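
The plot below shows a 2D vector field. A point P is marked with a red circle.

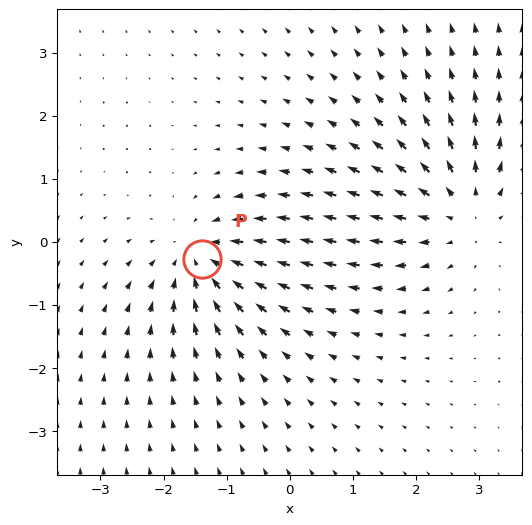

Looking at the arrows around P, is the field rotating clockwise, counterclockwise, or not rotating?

Near P at (-1.4, -0.3) the arrows show no circulation. The curl there is ≈0.

not rotating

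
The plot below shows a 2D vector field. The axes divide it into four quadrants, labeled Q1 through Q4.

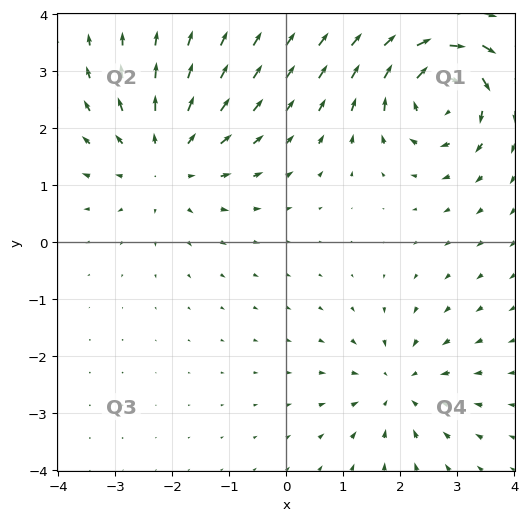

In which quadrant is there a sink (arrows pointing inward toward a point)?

The sink sits at approximately (2.0, -2.6), which lies in quadrant Q4. The divergence there is about -3, negative as expected for a sink.

Q4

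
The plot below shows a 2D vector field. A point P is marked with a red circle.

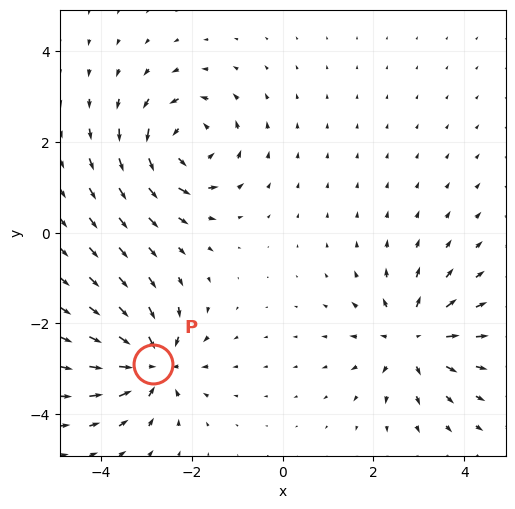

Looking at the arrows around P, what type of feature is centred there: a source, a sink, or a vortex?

sink

At P (-2.9, -2.9) the arrows converge inward. Divergence about -6, curl ≈0 — negative divergence with near-zero curl is a sink.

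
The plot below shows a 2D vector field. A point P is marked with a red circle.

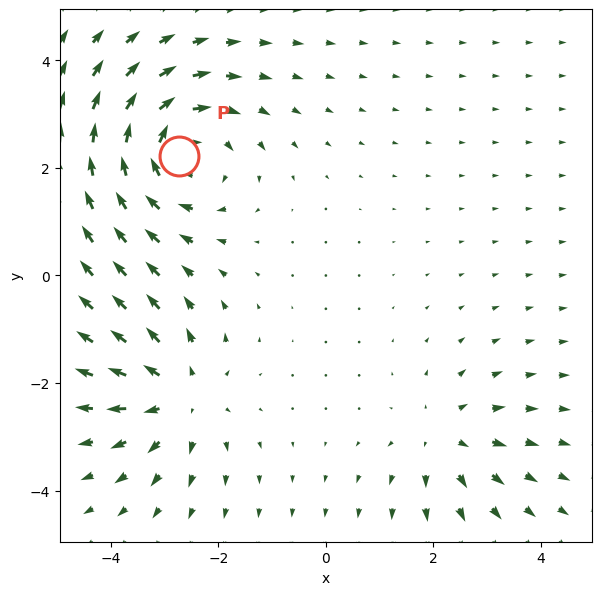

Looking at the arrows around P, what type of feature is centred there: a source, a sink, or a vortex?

vortex

At P (-2.7, 2.2) the arrows circulate clockwise. Divergence ≈0, curl about -4 — near-zero divergence with nonzero curl is a vortex.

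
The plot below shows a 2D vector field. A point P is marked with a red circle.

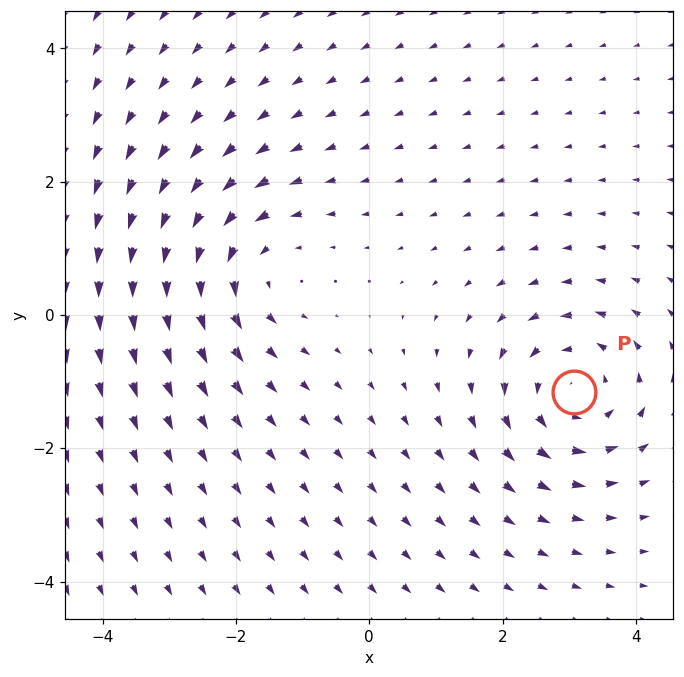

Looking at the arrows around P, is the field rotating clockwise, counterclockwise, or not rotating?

Near P at (3.1, -1.2) the arrows circulate counterclockwise. The curl (z-component) there is about +4; positive curl means counterclockwise rotation.

counterclockwise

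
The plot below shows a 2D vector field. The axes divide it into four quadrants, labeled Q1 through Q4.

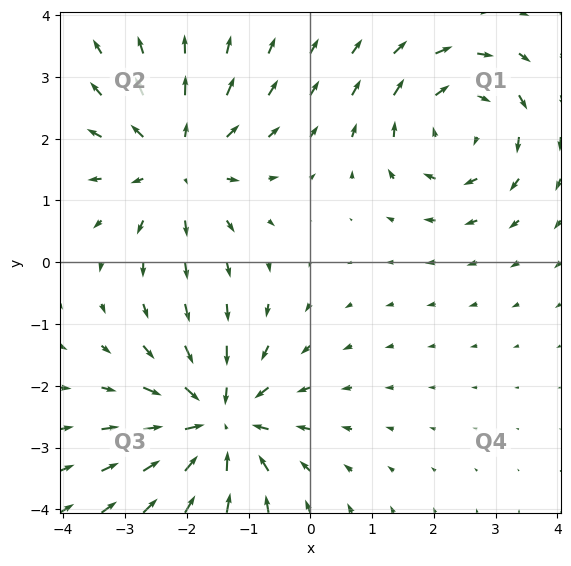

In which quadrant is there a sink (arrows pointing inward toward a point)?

The sink sits at approximately (-1.5, -2.6), which lies in quadrant Q3. The divergence there is about -4, negative as expected for a sink.

Q3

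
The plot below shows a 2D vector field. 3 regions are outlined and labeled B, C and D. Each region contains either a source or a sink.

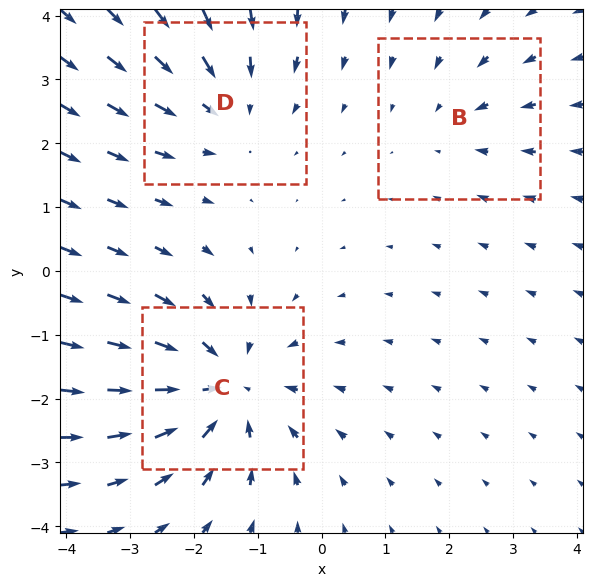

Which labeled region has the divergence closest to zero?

Divergence at each region's feature centre — B: about -2, C: about -4, D: about -3. Region B is closest to zero.

B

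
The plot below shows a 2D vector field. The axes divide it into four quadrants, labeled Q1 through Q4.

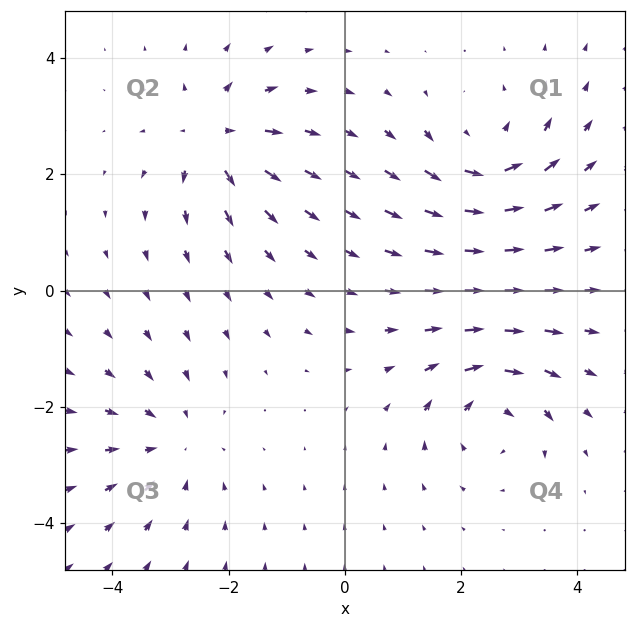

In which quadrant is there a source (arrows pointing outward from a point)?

Q2

The source sits at approximately (-2.2, 2.6), which lies in quadrant Q2. The divergence there is about +5, positive as expected for a source.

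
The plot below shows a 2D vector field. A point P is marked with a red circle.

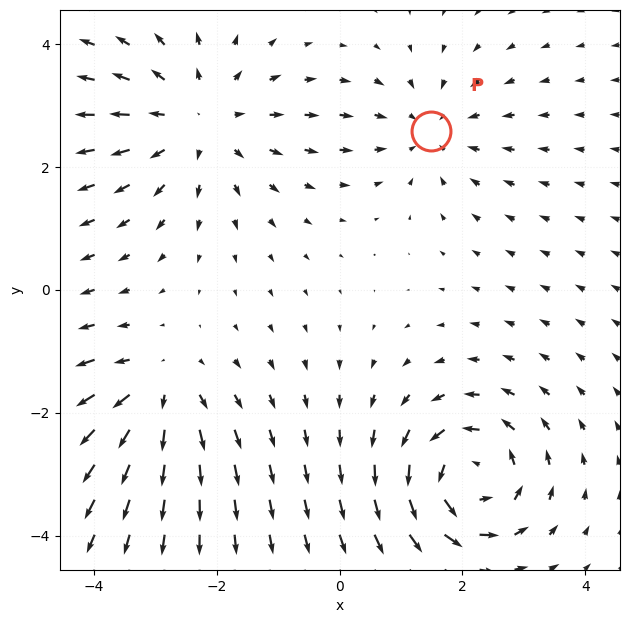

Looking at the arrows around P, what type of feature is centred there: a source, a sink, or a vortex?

sink

At P (1.5, 2.6) the arrows converge inward. Divergence about -3, curl ≈0 — negative divergence with near-zero curl is a sink.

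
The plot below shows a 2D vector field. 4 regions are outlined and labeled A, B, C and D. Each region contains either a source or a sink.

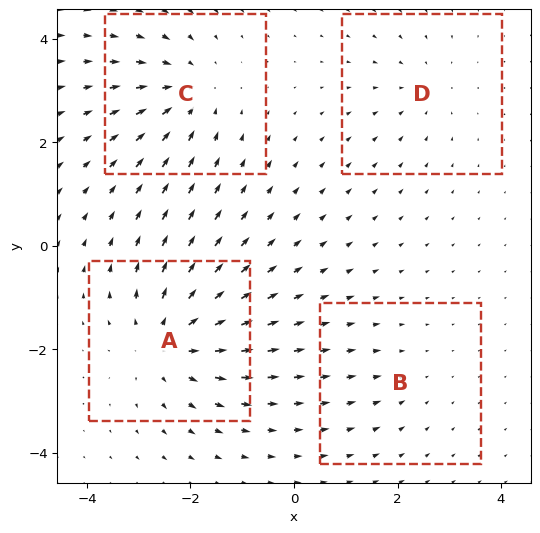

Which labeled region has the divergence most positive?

Divergence at each region's feature centre — A: about +6, B: about -2, C: about -5, D: about -3. Region A is most positive.

A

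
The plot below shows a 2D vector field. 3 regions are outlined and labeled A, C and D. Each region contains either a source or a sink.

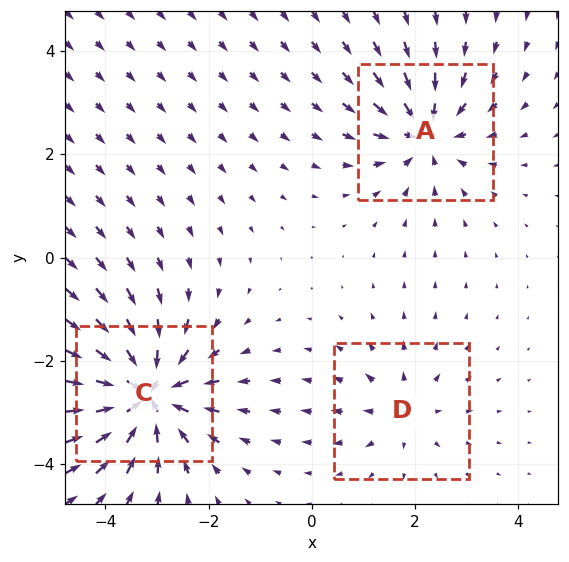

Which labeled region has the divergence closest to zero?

Divergence at each region's feature centre — A: about -4, C: about -6, D: about +2. Region D is closest to zero.

D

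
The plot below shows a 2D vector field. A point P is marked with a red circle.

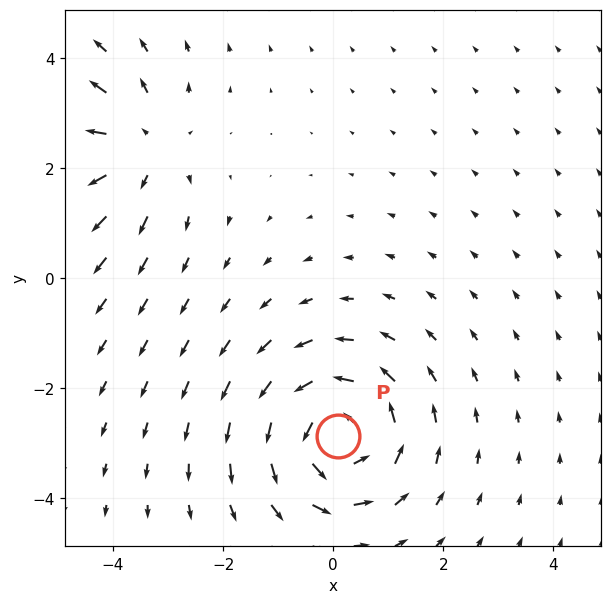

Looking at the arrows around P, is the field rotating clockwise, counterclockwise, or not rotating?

counterclockwise

Near P at (0.1, -2.9) the arrows circulate counterclockwise. The curl (z-component) there is about +4; positive curl means counterclockwise rotation.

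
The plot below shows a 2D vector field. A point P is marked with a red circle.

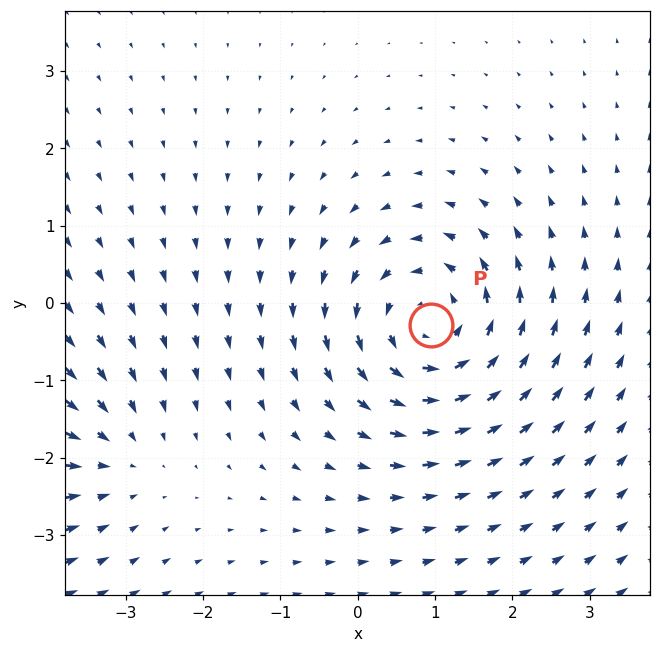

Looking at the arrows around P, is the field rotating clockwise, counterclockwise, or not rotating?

Near P at (0.9, -0.3) the arrows circulate counterclockwise. The curl (z-component) there is about +5; positive curl means counterclockwise rotation.

counterclockwise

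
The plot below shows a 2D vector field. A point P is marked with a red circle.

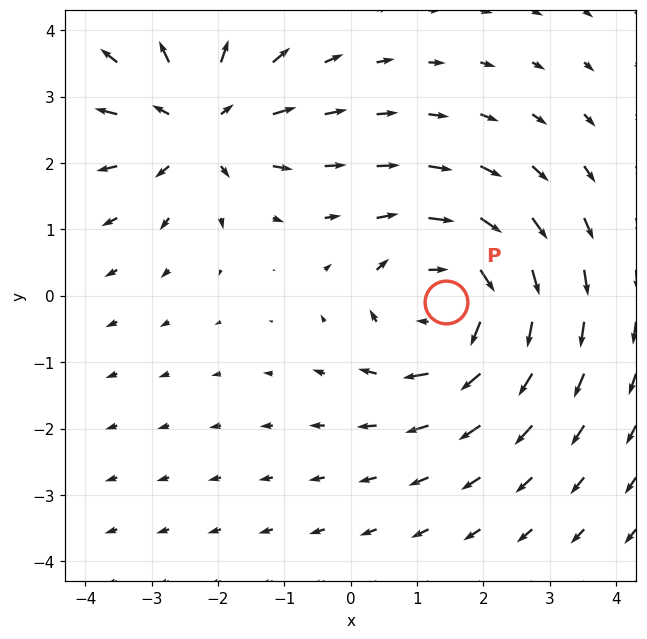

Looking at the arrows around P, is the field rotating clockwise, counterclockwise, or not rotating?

clockwise

Near P at (1.4, -0.1) the arrows circulate clockwise. The curl (z-component) there is about -4; negative curl means clockwise rotation.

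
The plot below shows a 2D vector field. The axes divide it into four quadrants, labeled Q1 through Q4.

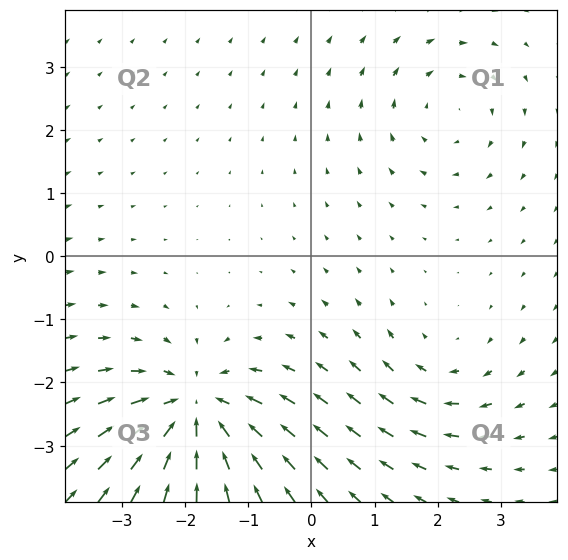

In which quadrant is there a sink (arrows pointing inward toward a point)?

The sink sits at approximately (-1.9, -2.5), which lies in quadrant Q3. The divergence there is about -5, negative as expected for a sink.

Q3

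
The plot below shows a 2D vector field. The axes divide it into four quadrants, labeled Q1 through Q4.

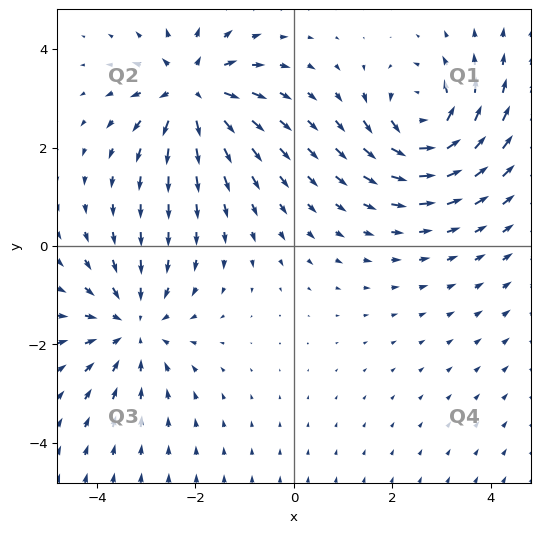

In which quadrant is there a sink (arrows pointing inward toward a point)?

Q3

The sink sits at approximately (-3.3, -1.6), which lies in quadrant Q3. The divergence there is about -3, negative as expected for a sink.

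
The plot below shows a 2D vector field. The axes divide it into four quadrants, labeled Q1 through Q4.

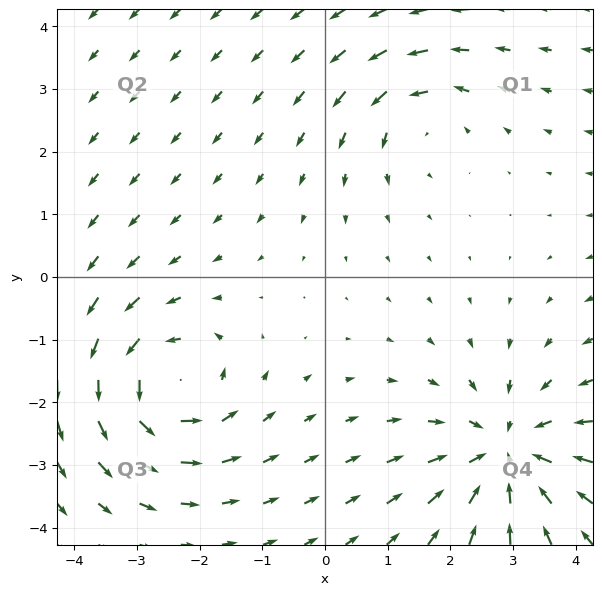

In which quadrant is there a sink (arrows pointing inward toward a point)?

Q4

The sink sits at approximately (2.9, -2.8), which lies in quadrant Q4. The divergence there is about -5, negative as expected for a sink.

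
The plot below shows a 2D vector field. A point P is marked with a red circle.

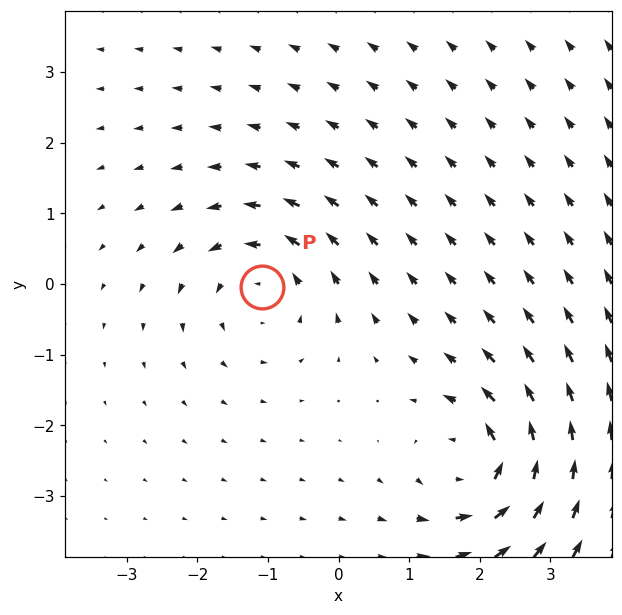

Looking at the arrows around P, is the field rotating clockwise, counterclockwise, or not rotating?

Near P at (-1.1, -0.0) the arrows circulate counterclockwise. The curl (z-component) there is about +4; positive curl means counterclockwise rotation.

counterclockwise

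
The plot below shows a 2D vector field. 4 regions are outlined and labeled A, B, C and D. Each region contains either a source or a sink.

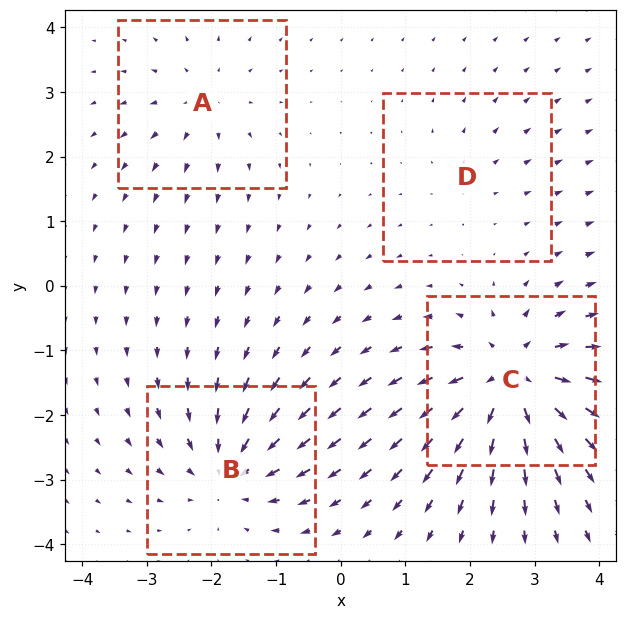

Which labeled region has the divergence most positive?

C

Divergence at each region's feature centre — A: about +4, B: about -6, C: about +9, D: about +2. Region C is most positive.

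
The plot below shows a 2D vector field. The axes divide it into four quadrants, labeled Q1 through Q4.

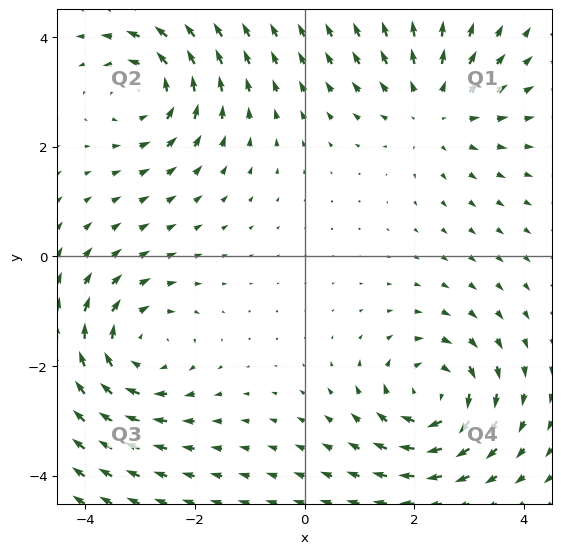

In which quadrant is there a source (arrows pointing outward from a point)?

The source sits at approximately (2.4, 2.7), which lies in quadrant Q1. The divergence there is about +3, positive as expected for a source.

Q1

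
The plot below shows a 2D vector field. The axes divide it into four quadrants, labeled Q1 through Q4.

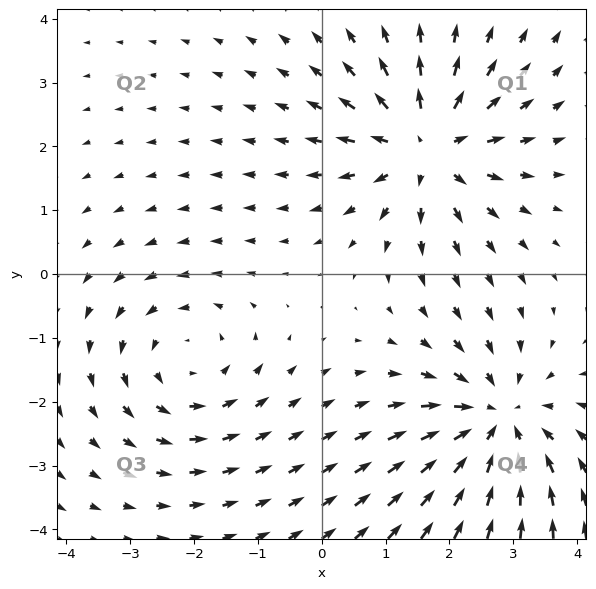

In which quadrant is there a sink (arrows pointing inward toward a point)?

The sink sits at approximately (2.7, -2.3), which lies in quadrant Q4. The divergence there is about -5, negative as expected for a sink.

Q4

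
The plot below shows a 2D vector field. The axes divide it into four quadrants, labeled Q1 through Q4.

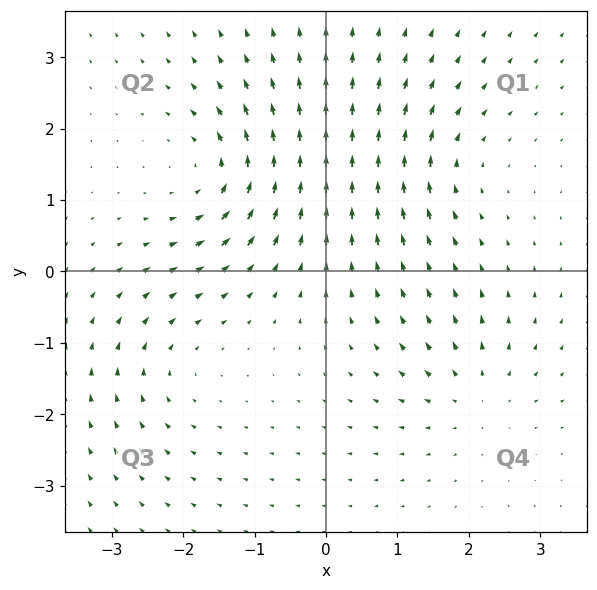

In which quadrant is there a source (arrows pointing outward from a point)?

The source sits at approximately (2.1, -1.8), which lies in quadrant Q4. The divergence there is about +4, positive as expected for a source.

Q4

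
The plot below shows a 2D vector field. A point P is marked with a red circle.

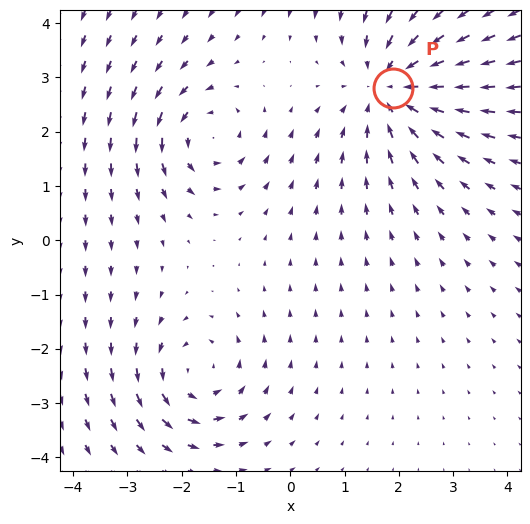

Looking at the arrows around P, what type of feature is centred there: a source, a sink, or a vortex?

sink

At P (1.9, 2.8) the arrows converge inward. Divergence about -3, curl ≈0 — negative divergence with near-zero curl is a sink.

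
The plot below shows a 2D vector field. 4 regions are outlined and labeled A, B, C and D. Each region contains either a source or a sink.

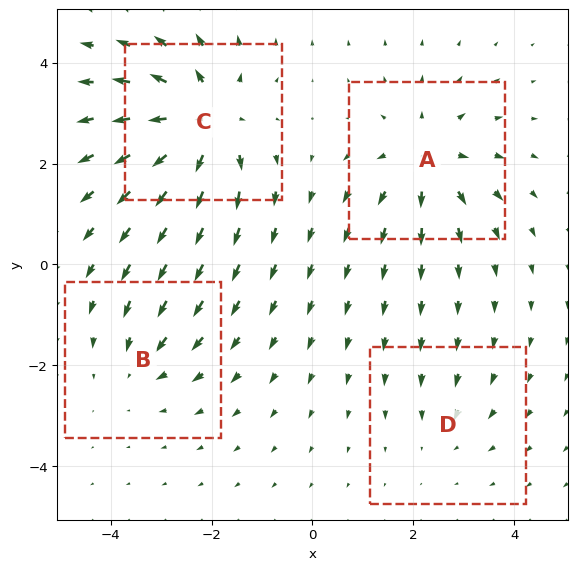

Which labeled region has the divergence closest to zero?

D

Divergence at each region's feature centre — A: about +5, B: about -3, C: about +7, D: about -2. Region D is closest to zero.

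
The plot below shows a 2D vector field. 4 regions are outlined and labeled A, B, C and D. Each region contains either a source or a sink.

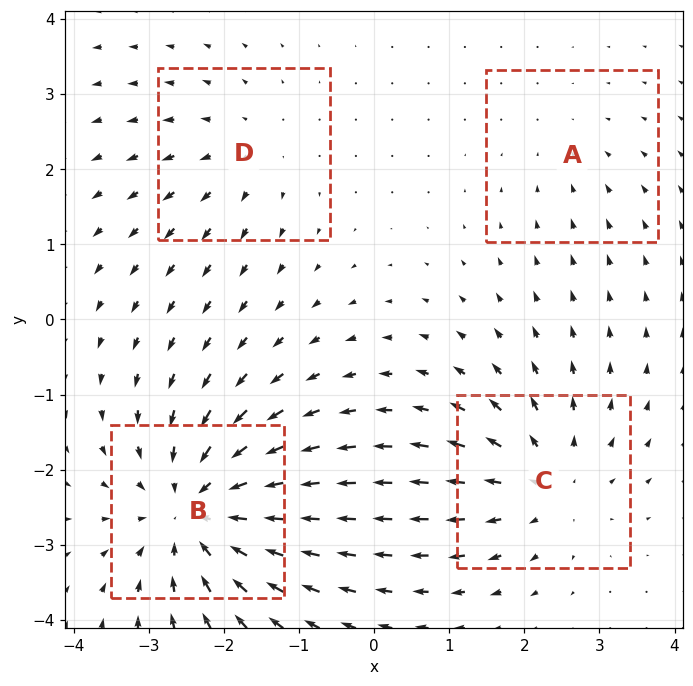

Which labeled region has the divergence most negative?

Divergence at each region's feature centre — A: about -2, B: about -6, C: about +4, D: about +3. Region B is most negative.

B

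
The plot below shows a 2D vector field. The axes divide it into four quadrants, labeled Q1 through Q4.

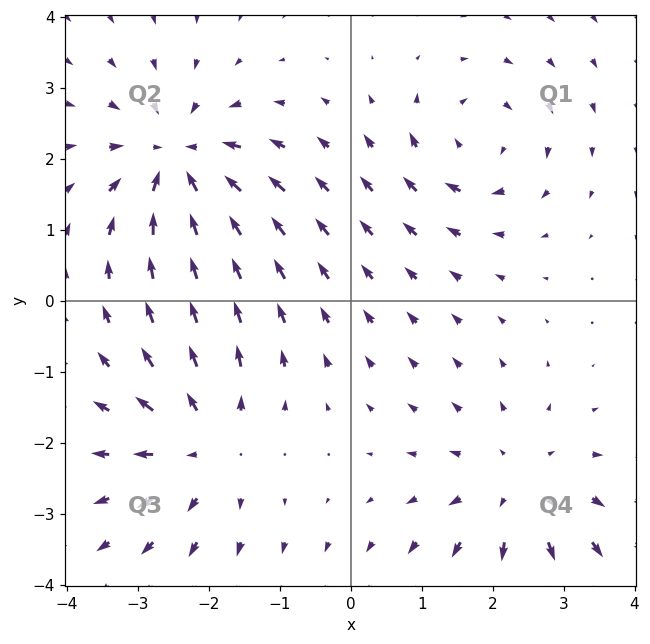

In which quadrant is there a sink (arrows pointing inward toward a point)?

Q2

The sink sits at approximately (-2.4, 2.0), which lies in quadrant Q2. The divergence there is about -6, negative as expected for a sink.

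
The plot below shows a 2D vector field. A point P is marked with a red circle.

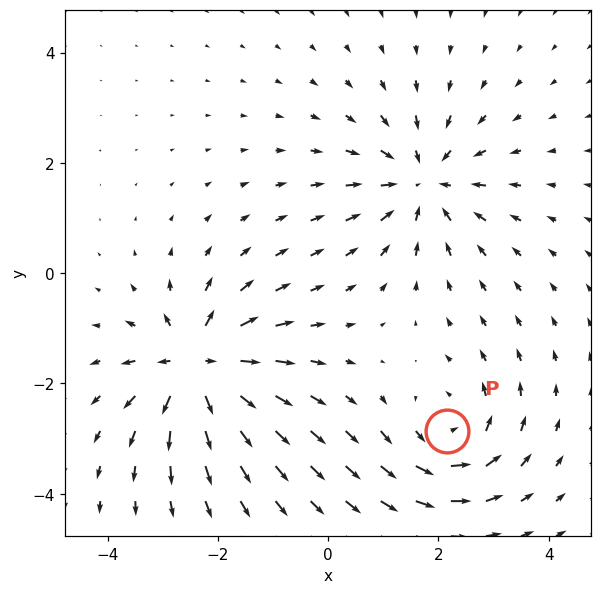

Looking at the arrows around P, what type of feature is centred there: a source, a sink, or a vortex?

At P (2.2, -2.9) the arrows circulate counterclockwise. Divergence ≈0, curl about +4 — near-zero divergence with nonzero curl is a vortex.

vortex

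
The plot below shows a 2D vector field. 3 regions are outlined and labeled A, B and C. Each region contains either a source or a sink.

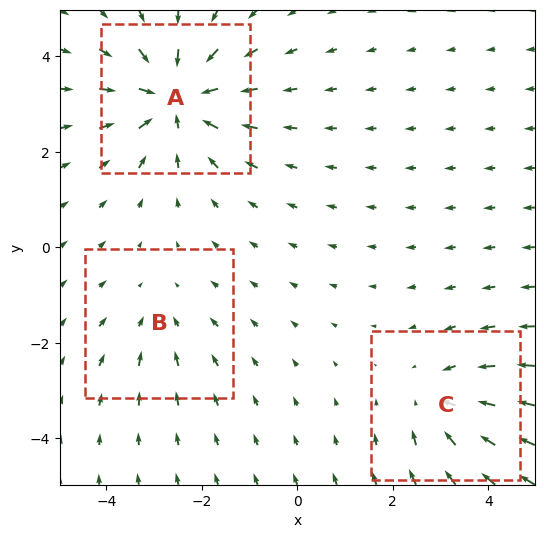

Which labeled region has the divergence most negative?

A

Divergence at each region's feature centre — A: about -5, B: about -2, C: about -3. Region A is most negative.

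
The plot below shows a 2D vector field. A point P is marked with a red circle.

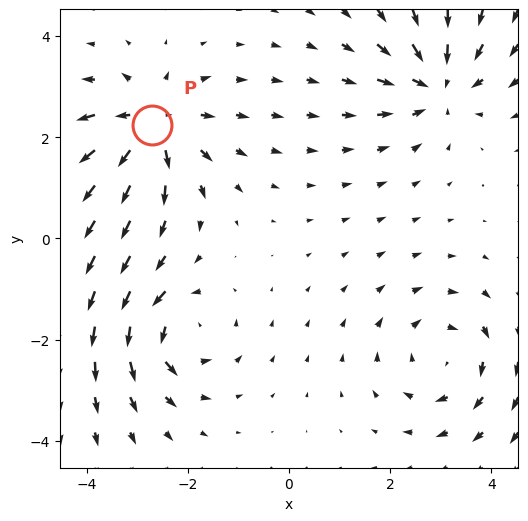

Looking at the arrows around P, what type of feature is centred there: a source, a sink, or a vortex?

source

At P (-2.7, 2.2) the arrows spread outward. Divergence about +4, curl ≈0 — positive divergence with near-zero curl is a source.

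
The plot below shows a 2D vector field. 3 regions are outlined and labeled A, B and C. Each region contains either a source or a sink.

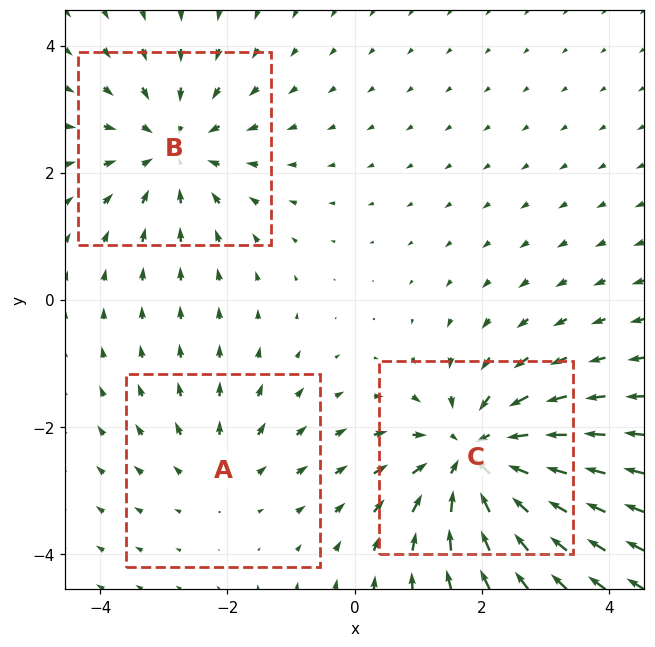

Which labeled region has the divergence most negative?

C

Divergence at each region's feature centre — A: about +2, B: about -3, C: about -5. Region C is most negative.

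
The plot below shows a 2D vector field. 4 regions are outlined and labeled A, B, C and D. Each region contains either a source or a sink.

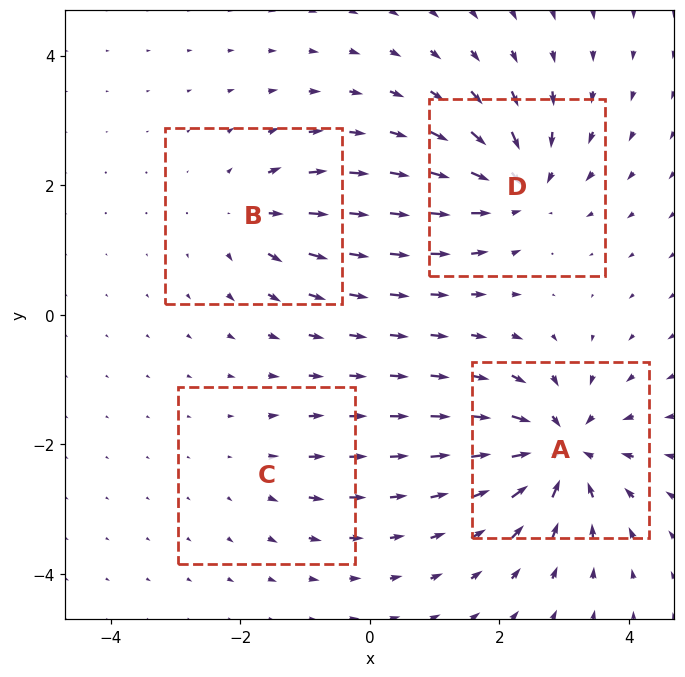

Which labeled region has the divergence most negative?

A

Divergence at each region's feature centre — A: about -8, B: about +4, C: about +2, D: about -6. Region A is most negative.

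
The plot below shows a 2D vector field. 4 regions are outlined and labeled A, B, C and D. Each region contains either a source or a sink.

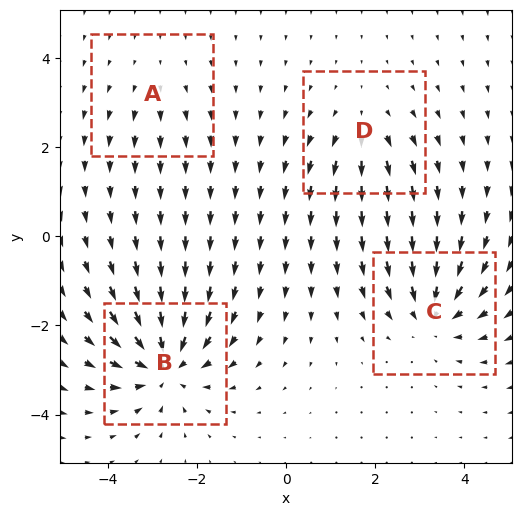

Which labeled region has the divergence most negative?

Divergence at each region's feature centre — A: about +2, B: about -7, C: about -6, D: about +3. Region B is most negative.

B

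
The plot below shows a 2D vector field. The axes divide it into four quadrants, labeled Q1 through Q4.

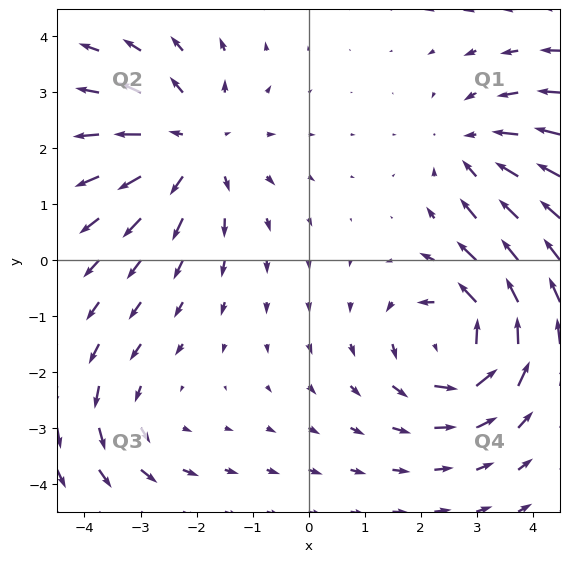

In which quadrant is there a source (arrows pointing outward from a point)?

Q2

The source sits at approximately (-2.1, 2.1), which lies in quadrant Q2. The divergence there is about +4, positive as expected for a source.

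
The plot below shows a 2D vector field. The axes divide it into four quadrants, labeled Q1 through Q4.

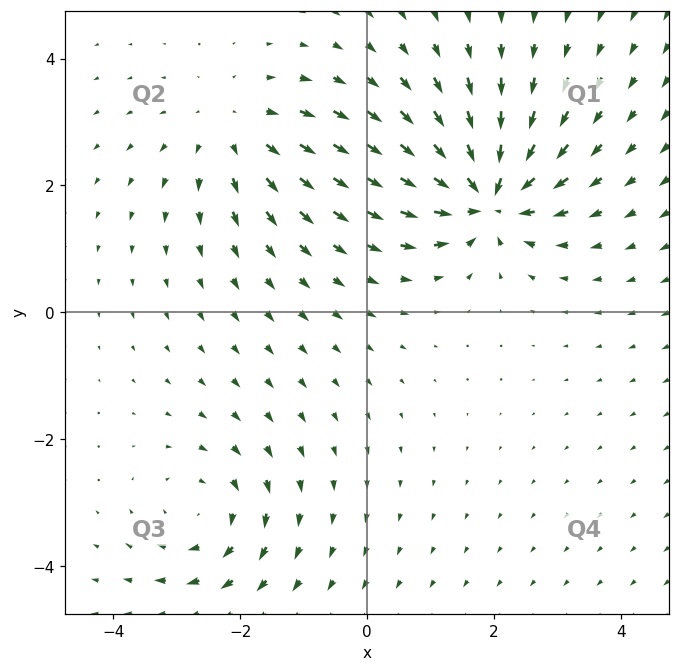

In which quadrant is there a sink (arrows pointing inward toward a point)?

The sink sits at approximately (1.9, 1.8), which lies in quadrant Q1. The divergence there is about -7, negative as expected for a sink.

Q1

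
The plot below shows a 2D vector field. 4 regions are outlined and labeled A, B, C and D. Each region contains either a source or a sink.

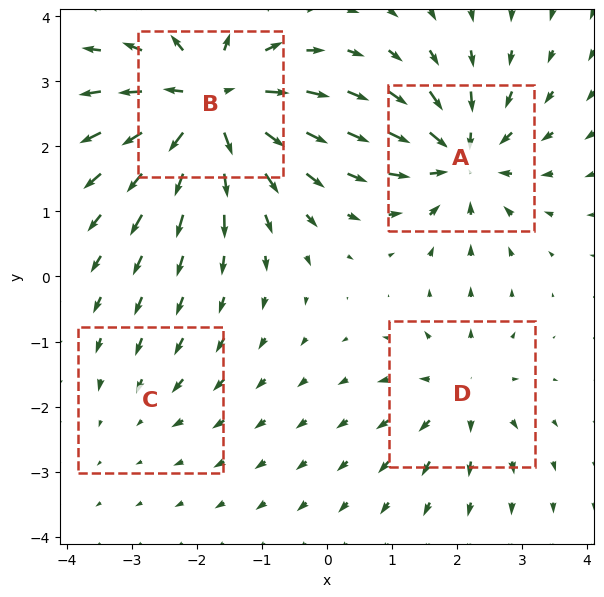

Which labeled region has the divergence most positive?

Divergence at each region's feature centre — A: about -7, B: about +9, C: about -2, D: about +4. Region B is most positive.

B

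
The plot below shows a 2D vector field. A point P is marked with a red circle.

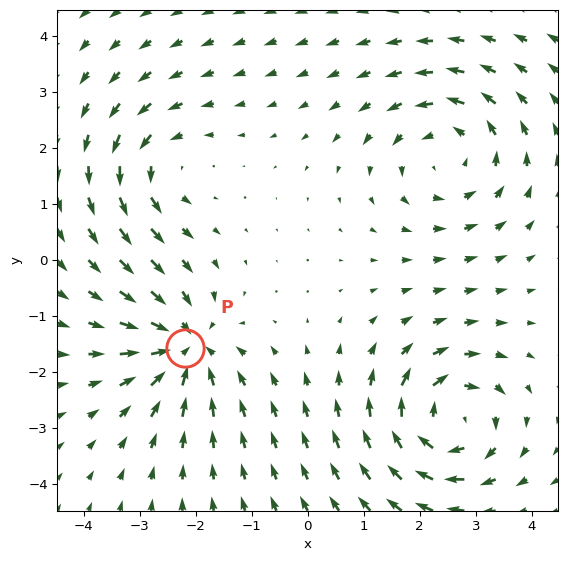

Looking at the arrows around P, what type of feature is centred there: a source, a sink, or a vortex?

sink

At P (-2.2, -1.6) the arrows converge inward. Divergence about -6, curl ≈0 — negative divergence with near-zero curl is a sink.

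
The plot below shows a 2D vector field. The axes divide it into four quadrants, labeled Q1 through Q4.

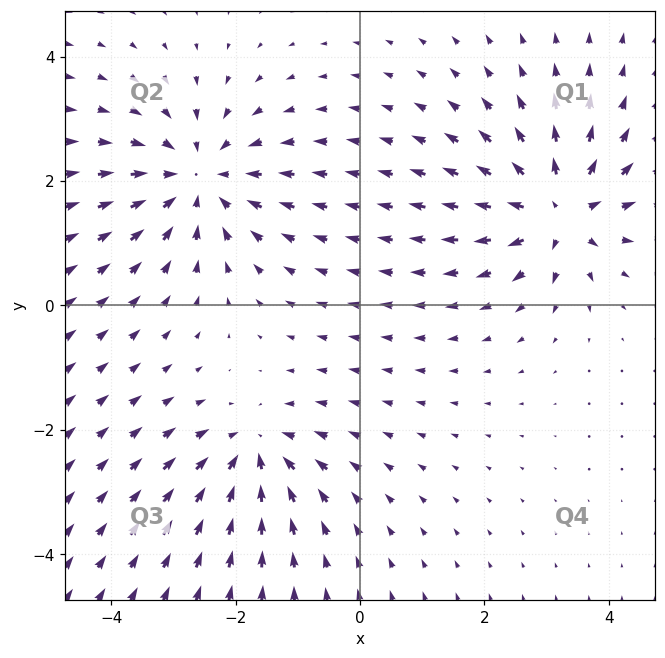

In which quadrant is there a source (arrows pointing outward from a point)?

Q1

The source sits at approximately (3.2, 1.5), which lies in quadrant Q1. The divergence there is about +6, positive as expected for a source.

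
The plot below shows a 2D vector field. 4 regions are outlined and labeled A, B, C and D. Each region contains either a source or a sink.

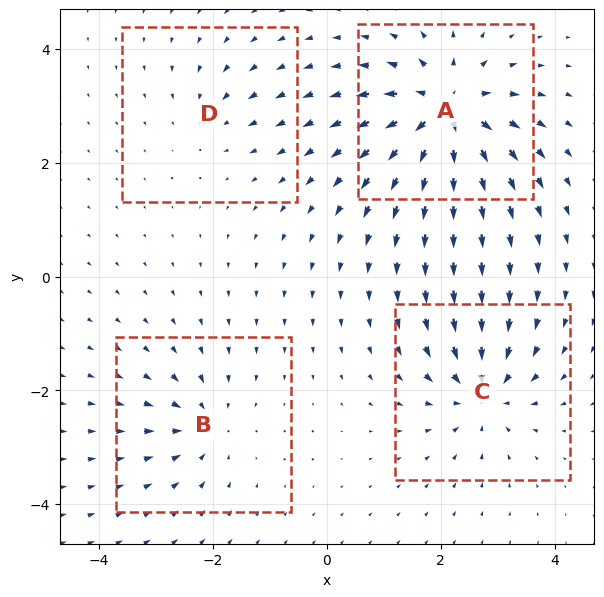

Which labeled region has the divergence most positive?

A

Divergence at each region's feature centre — A: about +8, B: about -4, C: about -6, D: about -3. Region A is most positive.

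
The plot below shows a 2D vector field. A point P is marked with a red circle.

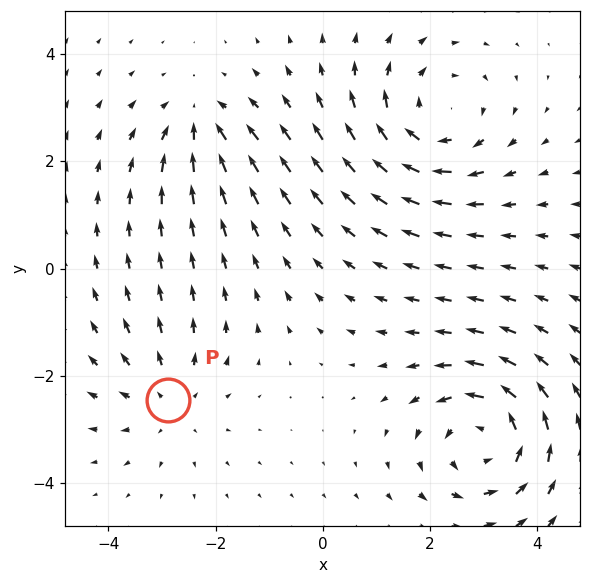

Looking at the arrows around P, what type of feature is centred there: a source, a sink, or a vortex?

source

At P (-2.9, -2.5) the arrows spread outward. Divergence about +3, curl ≈0 — positive divergence with near-zero curl is a source.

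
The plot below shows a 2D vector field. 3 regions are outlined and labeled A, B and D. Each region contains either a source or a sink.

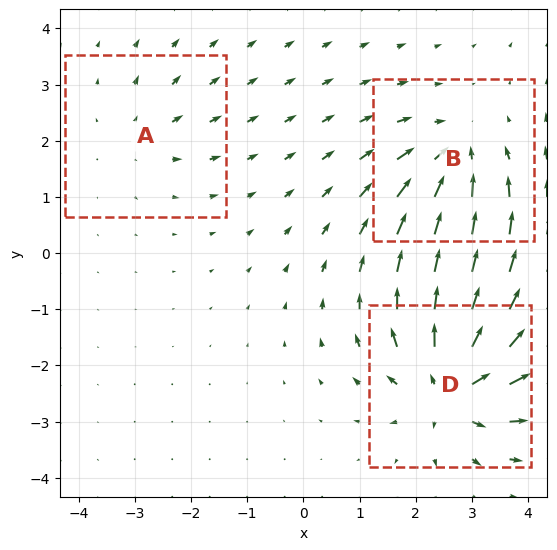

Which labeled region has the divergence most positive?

Divergence at each region's feature centre — A: about +2, B: about -4, D: about +6. Region D is most positive.

D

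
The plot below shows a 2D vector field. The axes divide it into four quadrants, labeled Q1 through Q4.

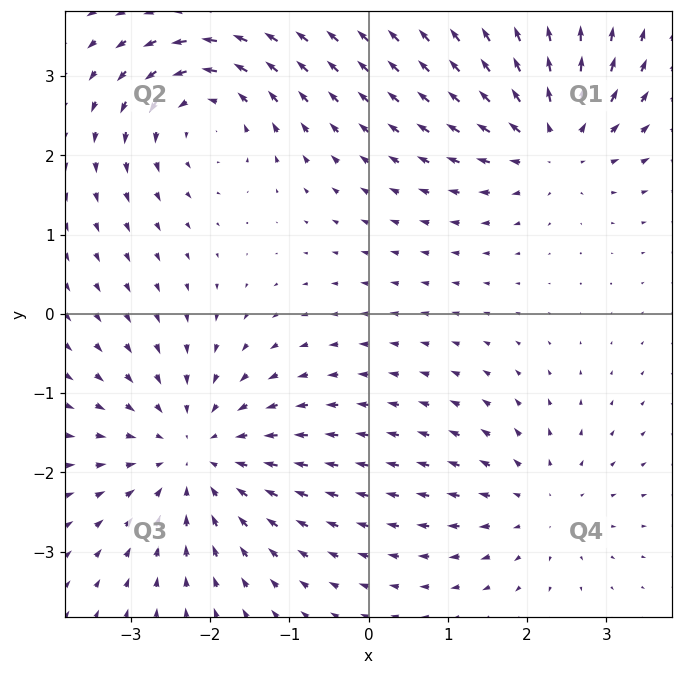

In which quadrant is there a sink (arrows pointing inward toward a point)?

Q3

The sink sits at approximately (-2.2, -1.8), which lies in quadrant Q3. The divergence there is about -4, negative as expected for a sink.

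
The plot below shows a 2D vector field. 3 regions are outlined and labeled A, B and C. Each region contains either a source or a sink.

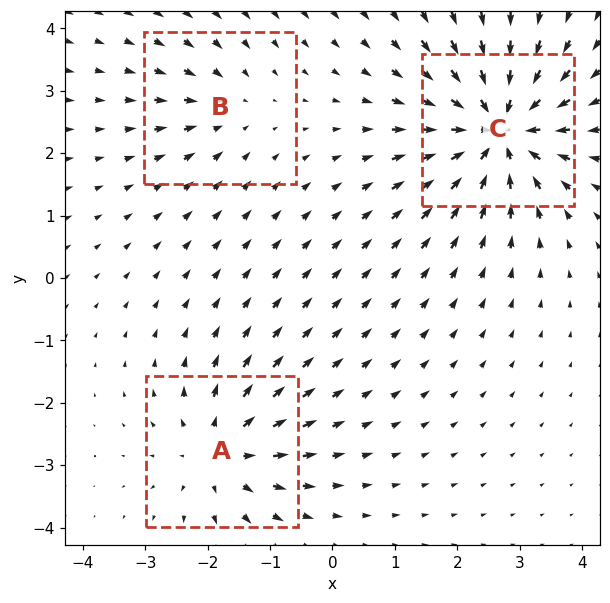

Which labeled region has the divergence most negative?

C

Divergence at each region's feature centre — A: about +4, B: about -2, C: about -6. Region C is most negative.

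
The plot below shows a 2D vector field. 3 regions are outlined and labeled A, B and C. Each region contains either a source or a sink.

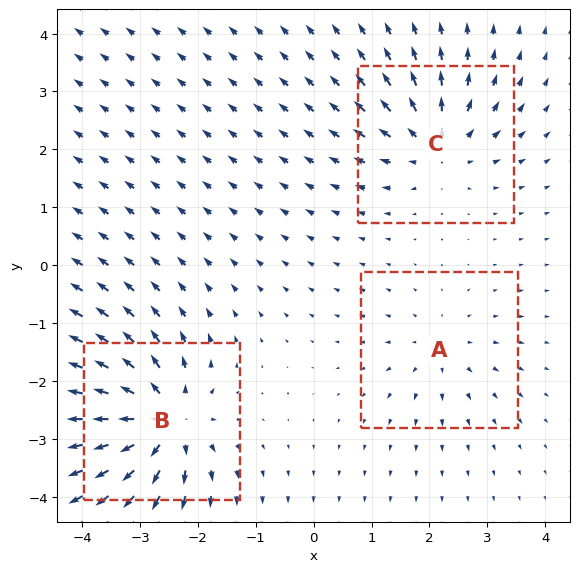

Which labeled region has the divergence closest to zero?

Divergence at each region's feature centre — A: about +3, B: about +6, C: about +4. Region A is closest to zero.

A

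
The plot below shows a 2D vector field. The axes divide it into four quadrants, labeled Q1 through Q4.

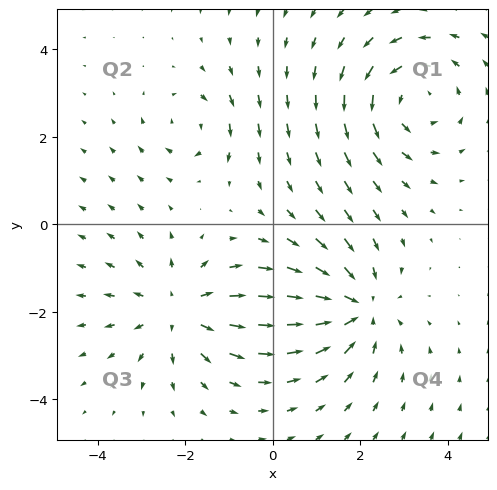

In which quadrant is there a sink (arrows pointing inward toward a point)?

The sink sits at approximately (1.9, -1.9), which lies in quadrant Q4. The divergence there is about -4, negative as expected for a sink.

Q4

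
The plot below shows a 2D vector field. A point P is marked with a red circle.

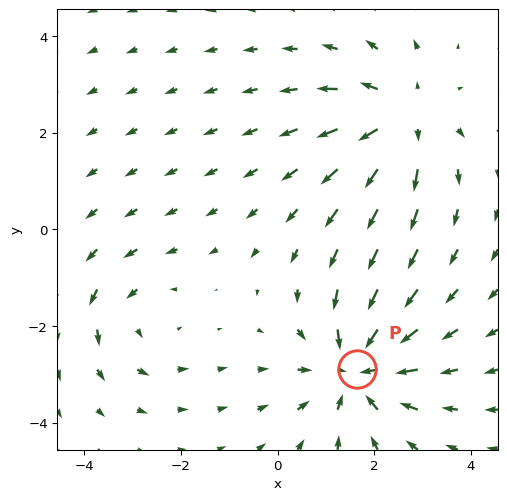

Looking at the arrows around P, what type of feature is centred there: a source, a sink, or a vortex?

sink

At P (1.7, -2.9) the arrows converge inward. Divergence about -5, curl ≈0 — negative divergence with near-zero curl is a sink.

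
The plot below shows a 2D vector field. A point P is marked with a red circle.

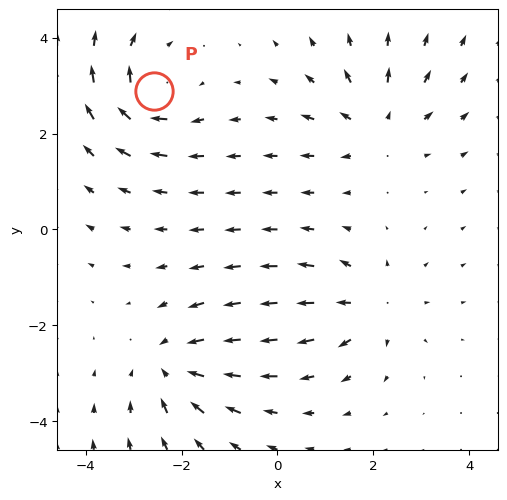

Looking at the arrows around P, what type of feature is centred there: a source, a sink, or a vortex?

At P (-2.6, 2.9) the arrows circulate clockwise. Divergence ≈0, curl about -5 — near-zero divergence with nonzero curl is a vortex.

vortex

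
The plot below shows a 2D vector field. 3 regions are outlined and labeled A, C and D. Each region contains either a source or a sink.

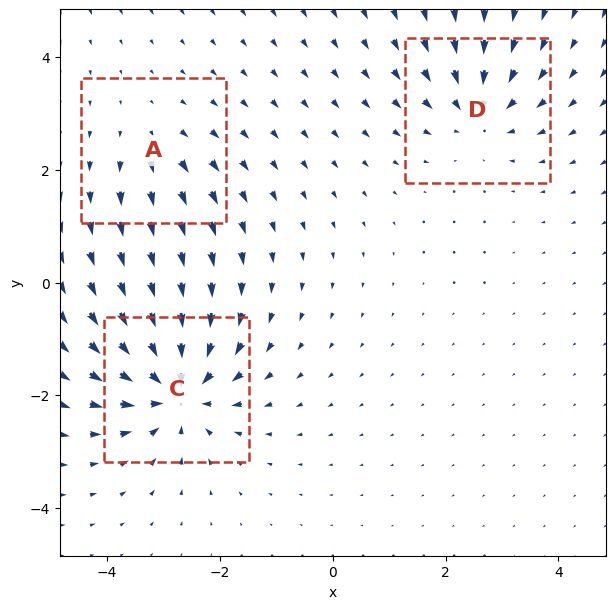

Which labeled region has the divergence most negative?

C

Divergence at each region's feature centre — A: about +2, C: about -6, D: about -4. Region C is most negative.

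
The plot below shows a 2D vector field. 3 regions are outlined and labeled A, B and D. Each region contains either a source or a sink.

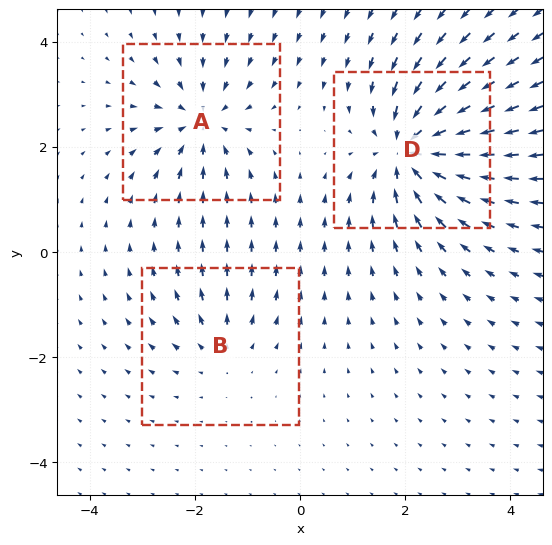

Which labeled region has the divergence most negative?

Divergence at each region's feature centre — A: about -4, B: about +2, D: about -6. Region D is most negative.

D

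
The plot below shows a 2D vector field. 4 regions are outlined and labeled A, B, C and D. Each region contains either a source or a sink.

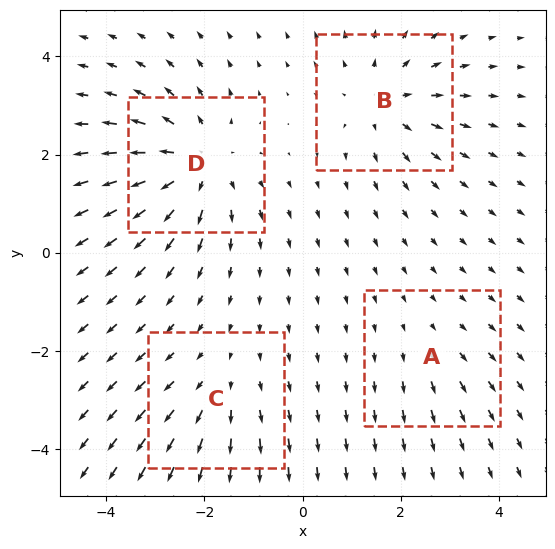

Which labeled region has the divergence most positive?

Divergence at each region's feature centre — A: about +2, B: about +4, C: about +3, D: about +6. Region D is most positive.

D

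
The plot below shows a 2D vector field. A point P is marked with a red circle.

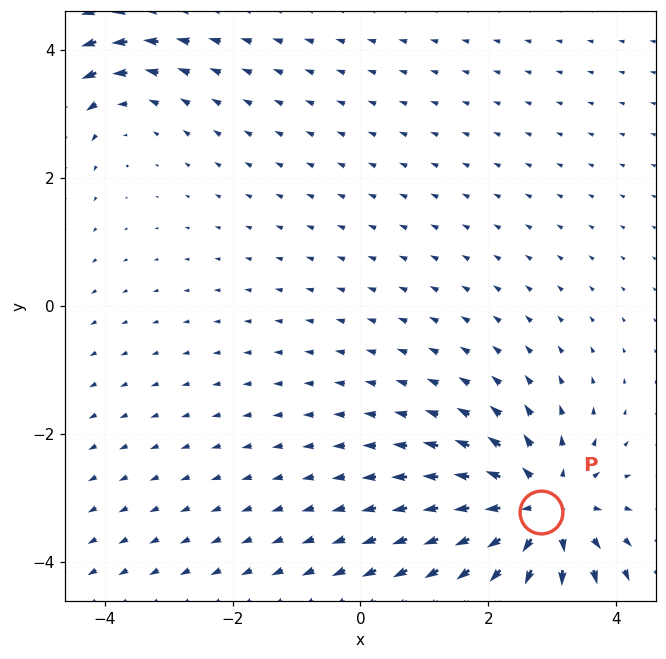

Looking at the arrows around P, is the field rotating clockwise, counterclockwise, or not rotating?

not rotating

Near P at (2.8, -3.2) the arrows show no circulation. The curl there is ≈0.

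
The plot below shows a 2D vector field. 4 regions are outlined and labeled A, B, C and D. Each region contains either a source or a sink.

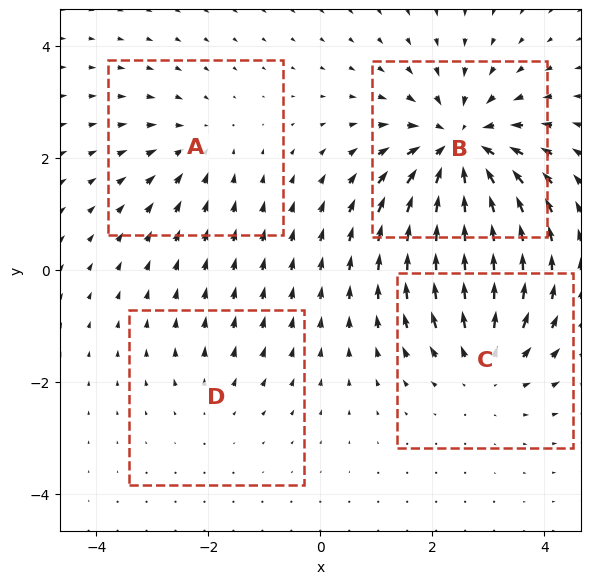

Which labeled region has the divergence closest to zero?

D

Divergence at each region's feature centre — A: about -3, B: about -7, C: about +4, D: about +2. Region D is closest to zero.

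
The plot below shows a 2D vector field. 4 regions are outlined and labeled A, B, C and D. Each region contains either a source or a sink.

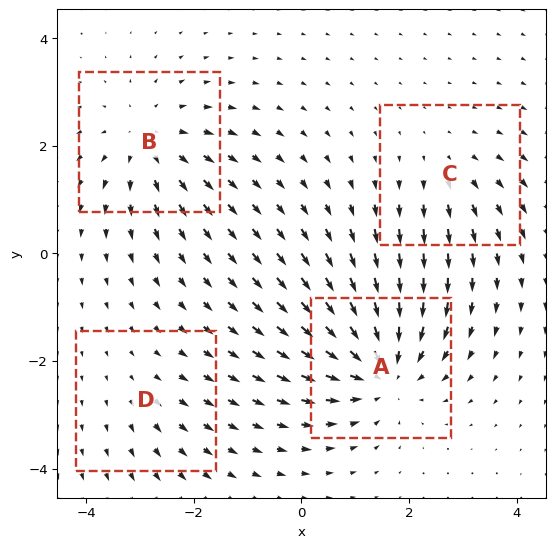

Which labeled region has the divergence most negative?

A

Divergence at each region's feature centre — A: about -6, B: about +4, C: about +3, D: about +2. Region A is most negative.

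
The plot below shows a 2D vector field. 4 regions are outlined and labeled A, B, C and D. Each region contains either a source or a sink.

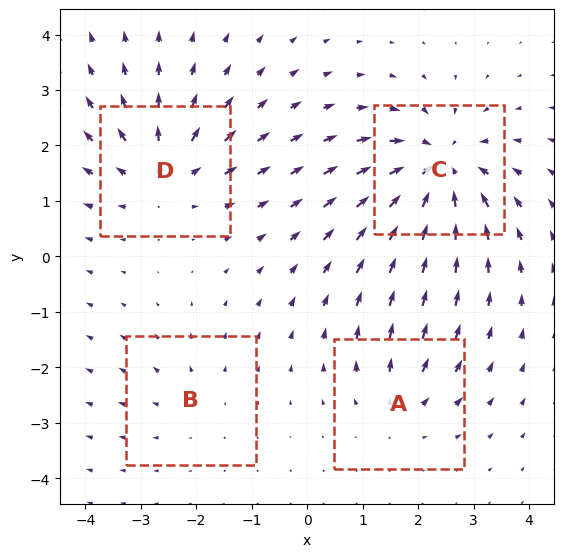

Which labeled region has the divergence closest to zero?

Divergence at each region's feature centre — A: about +3, B: about +2, C: about -7, D: about +5. Region B is closest to zero.

B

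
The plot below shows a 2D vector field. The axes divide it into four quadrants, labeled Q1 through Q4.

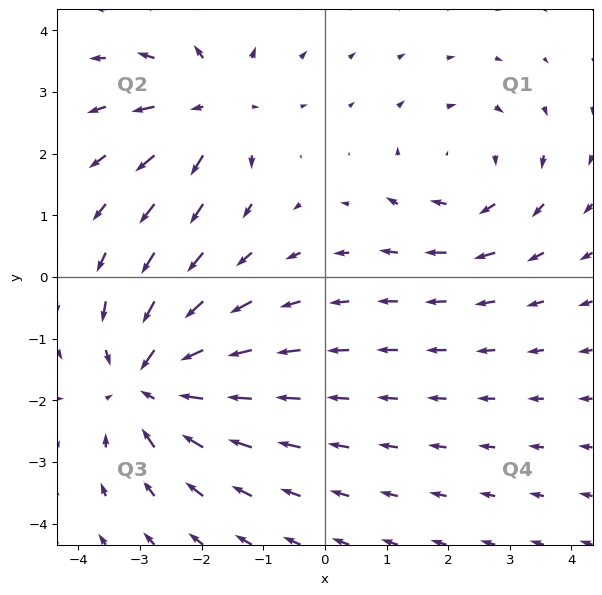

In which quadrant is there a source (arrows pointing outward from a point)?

The source sits at approximately (-1.8, 2.8), which lies in quadrant Q2. The divergence there is about +4, positive as expected for a source.

Q2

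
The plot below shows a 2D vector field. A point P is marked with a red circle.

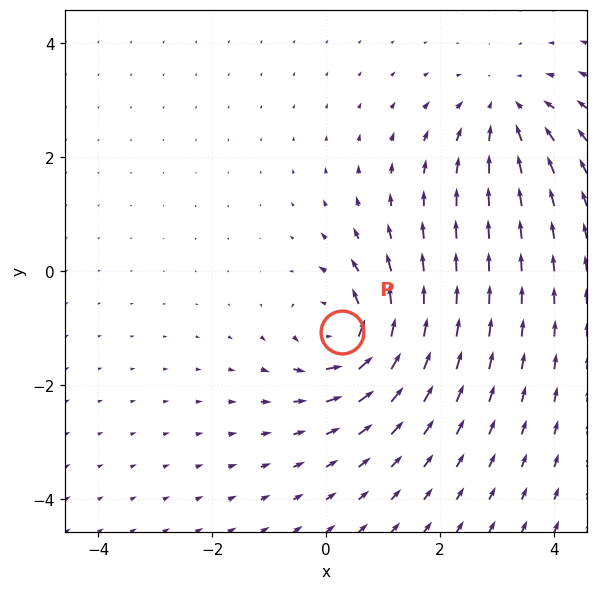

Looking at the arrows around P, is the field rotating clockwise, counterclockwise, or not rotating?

Near P at (0.3, -1.1) the arrows circulate counterclockwise. The curl (z-component) there is about +4; positive curl means counterclockwise rotation.

counterclockwise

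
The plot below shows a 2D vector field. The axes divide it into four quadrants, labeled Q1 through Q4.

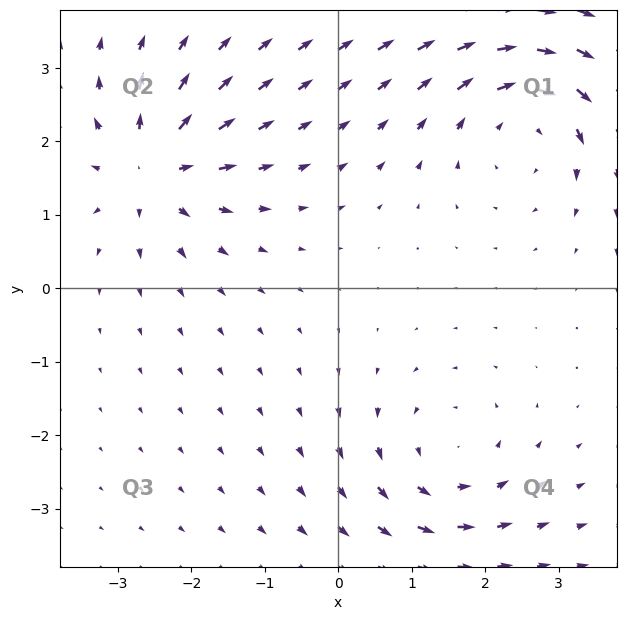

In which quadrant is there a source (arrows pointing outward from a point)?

The source sits at approximately (-2.5, 1.6), which lies in quadrant Q2. The divergence there is about +5, positive as expected for a source.

Q2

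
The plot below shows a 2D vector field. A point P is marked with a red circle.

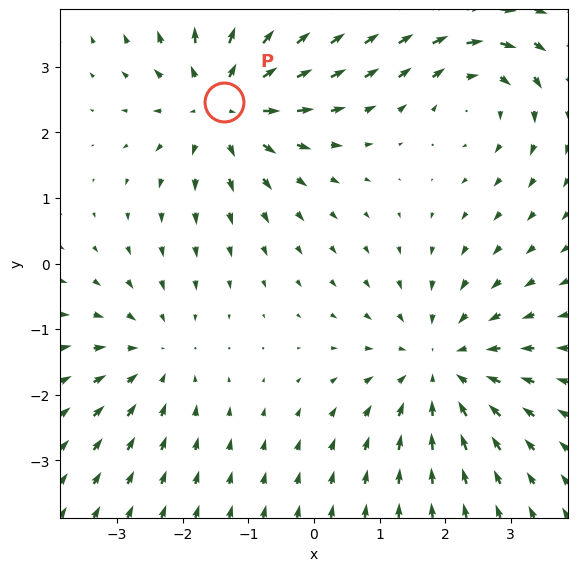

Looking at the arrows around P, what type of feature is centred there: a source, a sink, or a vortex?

source

At P (-1.4, 2.5) the arrows spread outward. Divergence about +5, curl ≈0 — positive divergence with near-zero curl is a source.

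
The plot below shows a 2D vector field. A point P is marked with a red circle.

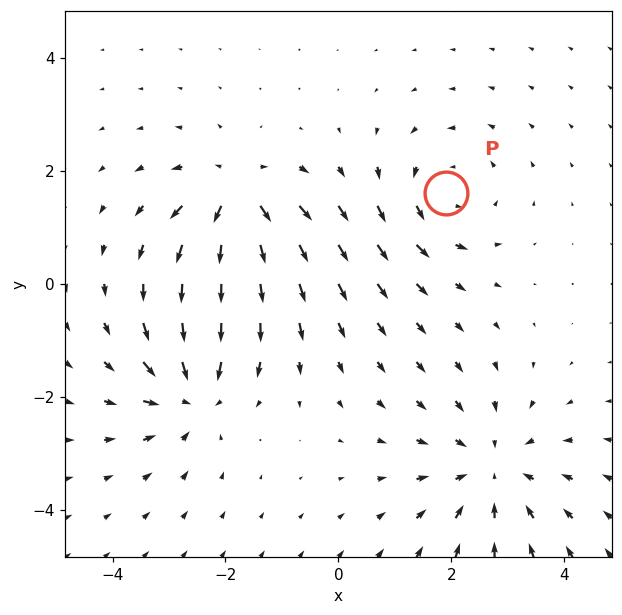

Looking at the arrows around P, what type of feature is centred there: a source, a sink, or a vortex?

vortex

At P (1.9, 1.6) the arrows circulate counterclockwise. Divergence ≈0, curl about +3 — near-zero divergence with nonzero curl is a vortex.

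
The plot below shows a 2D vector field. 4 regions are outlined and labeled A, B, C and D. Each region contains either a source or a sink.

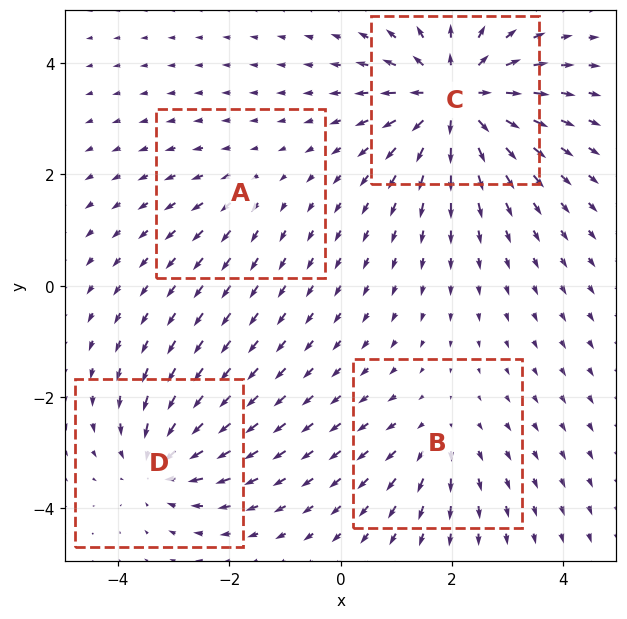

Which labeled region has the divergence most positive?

C

Divergence at each region's feature centre — A: about +2, B: about +3, C: about +8, D: about -5. Region C is most positive.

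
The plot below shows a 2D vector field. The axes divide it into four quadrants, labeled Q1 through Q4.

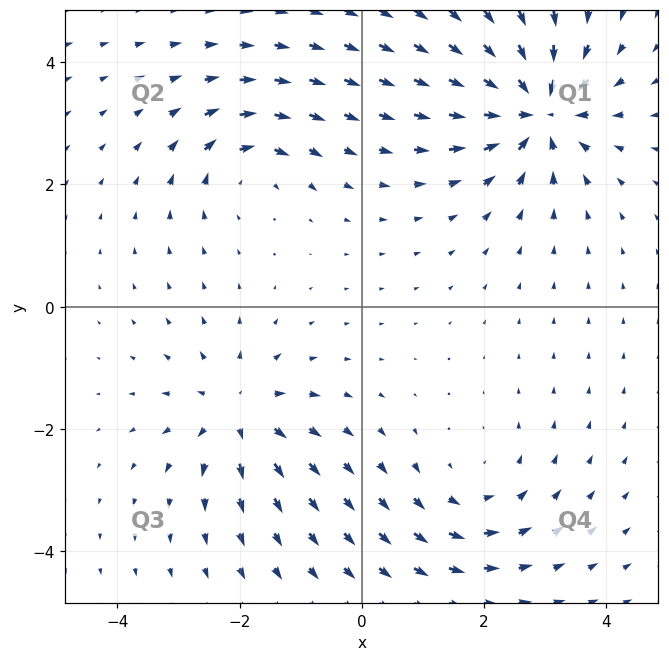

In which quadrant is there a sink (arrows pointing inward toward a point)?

The sink sits at approximately (2.9, 3.2), which lies in quadrant Q1. The divergence there is about -6, negative as expected for a sink.

Q1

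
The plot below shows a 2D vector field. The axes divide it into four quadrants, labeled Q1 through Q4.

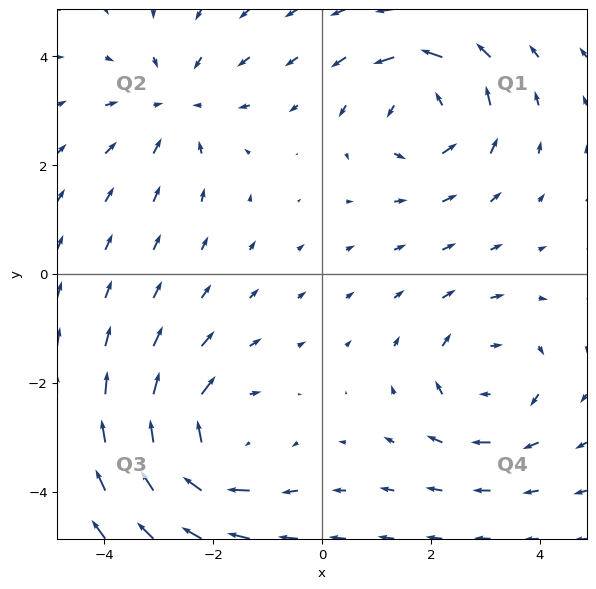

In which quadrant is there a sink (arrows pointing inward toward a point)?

Q2

The sink sits at approximately (-2.7, 3.1), which lies in quadrant Q2. The divergence there is about -3, negative as expected for a sink.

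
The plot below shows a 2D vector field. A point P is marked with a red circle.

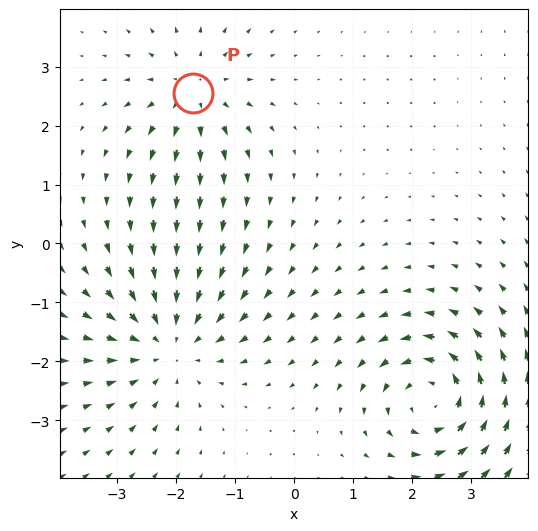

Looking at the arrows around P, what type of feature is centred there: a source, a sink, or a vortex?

At P (-1.7, 2.6) the arrows spread outward. Divergence about +3, curl ≈0 — positive divergence with near-zero curl is a source.

source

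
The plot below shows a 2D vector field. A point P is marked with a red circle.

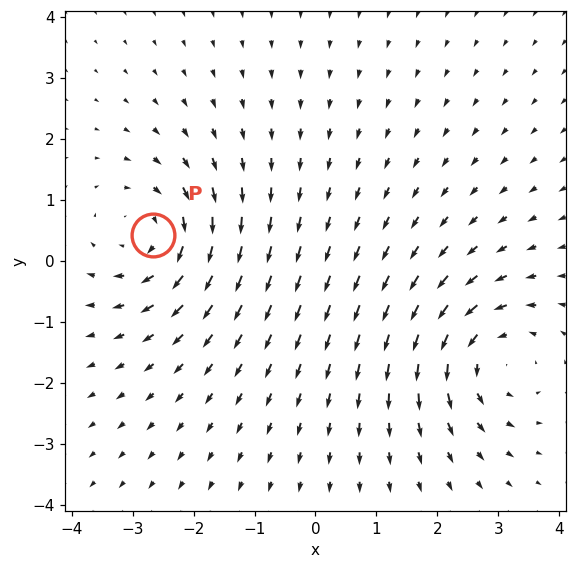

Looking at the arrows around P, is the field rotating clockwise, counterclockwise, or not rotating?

Near P at (-2.7, 0.4) the arrows circulate clockwise. The curl (z-component) there is about -4; negative curl means clockwise rotation.

clockwise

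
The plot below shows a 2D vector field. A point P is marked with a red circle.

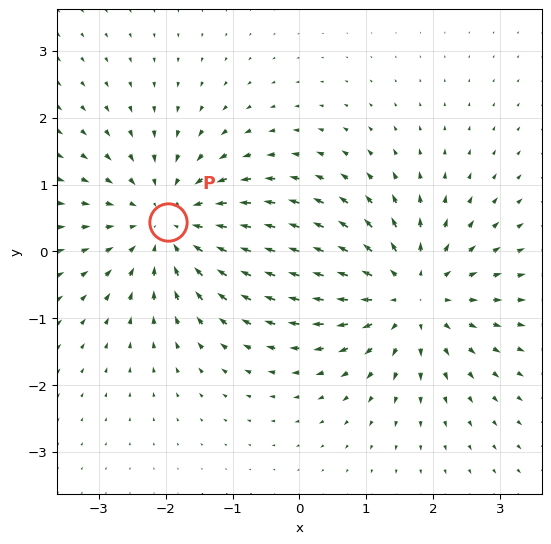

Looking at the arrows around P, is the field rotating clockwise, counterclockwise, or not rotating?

Near P at (-2.0, 0.4) the arrows show no circulation. The curl there is ≈0.

not rotating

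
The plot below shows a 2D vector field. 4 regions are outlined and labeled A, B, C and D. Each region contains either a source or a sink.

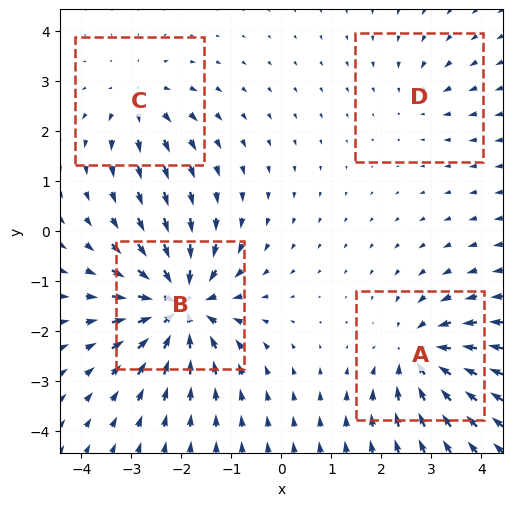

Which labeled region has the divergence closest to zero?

D

Divergence at each region's feature centre — A: about -5, B: about -8, C: about +4, D: about -2. Region D is closest to zero.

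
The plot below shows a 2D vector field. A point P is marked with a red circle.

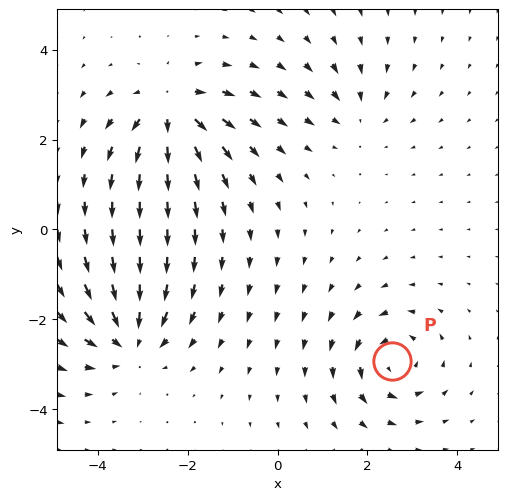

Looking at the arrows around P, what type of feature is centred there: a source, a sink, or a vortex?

At P (2.6, -2.9) the arrows circulate counterclockwise. Divergence ≈0, curl about +6 — near-zero divergence with nonzero curl is a vortex.

vortex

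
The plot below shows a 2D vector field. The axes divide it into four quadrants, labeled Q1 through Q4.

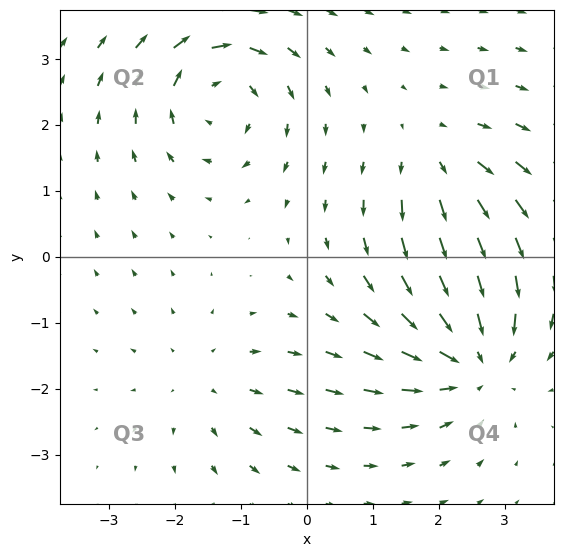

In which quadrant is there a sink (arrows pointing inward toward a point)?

The sink sits at approximately (2.5, -1.5), which lies in quadrant Q4. The divergence there is about -5, negative as expected for a sink.

Q4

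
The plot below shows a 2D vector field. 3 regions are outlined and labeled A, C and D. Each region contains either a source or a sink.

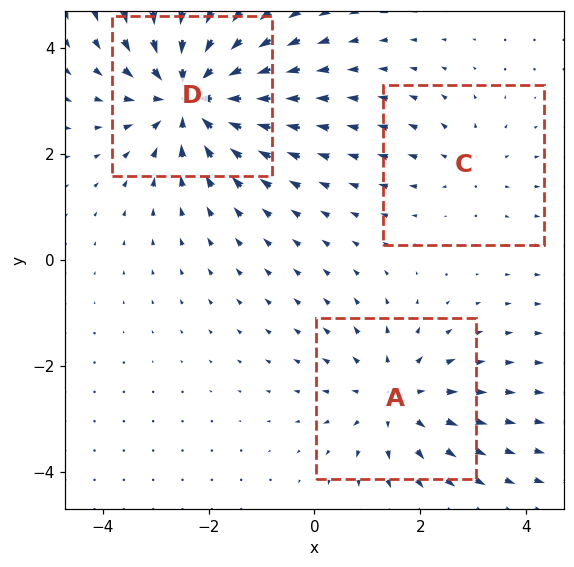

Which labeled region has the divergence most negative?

Divergence at each region's feature centre — A: about +3, C: about +2, D: about -5. Region D is most negative.

D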